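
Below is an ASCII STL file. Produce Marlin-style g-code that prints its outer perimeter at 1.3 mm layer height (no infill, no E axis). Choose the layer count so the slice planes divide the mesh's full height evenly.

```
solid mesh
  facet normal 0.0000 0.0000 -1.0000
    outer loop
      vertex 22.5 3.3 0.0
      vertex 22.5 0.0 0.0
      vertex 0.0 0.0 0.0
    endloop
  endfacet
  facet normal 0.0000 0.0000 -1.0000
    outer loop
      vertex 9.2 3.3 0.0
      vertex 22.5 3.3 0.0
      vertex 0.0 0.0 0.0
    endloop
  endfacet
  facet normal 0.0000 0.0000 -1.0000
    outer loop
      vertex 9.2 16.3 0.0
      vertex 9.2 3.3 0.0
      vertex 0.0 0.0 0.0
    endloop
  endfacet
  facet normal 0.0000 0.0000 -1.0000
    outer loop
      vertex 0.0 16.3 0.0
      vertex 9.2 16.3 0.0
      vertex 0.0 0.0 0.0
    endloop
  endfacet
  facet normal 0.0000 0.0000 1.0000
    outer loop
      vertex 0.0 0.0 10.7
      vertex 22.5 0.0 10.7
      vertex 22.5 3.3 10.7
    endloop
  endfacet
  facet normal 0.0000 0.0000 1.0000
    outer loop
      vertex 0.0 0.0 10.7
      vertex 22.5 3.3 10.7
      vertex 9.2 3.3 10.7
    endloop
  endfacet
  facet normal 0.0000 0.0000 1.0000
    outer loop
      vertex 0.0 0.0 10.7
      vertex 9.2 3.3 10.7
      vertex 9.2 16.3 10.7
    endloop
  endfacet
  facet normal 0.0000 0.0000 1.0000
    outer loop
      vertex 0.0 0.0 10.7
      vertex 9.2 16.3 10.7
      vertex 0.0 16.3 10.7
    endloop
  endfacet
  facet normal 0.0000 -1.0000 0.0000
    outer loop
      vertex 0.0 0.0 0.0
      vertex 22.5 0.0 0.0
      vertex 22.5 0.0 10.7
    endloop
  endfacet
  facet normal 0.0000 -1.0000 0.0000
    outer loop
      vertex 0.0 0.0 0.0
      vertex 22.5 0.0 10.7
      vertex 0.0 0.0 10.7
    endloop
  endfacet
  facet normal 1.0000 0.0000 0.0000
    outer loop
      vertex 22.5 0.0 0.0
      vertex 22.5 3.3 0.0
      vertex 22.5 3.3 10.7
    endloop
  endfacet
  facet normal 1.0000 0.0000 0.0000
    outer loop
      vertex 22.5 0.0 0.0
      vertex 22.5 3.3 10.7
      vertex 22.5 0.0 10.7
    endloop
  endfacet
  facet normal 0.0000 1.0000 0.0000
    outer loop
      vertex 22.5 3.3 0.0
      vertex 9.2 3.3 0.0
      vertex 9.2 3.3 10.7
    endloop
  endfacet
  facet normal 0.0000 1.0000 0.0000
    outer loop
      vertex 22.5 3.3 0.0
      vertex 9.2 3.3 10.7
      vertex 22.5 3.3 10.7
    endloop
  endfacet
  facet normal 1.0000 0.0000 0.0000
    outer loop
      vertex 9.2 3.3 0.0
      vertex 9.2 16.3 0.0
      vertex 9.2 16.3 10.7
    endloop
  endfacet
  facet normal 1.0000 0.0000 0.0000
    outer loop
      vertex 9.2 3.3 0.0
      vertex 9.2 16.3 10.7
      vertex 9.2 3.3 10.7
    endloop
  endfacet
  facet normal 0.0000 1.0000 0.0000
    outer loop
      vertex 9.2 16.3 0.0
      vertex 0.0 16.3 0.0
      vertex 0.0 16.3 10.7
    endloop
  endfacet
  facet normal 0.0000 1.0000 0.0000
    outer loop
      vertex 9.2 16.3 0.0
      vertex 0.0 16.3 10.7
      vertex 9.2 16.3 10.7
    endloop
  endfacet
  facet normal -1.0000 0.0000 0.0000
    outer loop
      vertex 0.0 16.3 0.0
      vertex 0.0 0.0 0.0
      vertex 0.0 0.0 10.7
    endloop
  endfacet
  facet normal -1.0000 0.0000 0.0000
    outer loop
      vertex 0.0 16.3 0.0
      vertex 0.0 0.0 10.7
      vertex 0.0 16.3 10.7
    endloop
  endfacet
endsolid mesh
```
; perimeter-only toolpath
G21 ; units = mm
G90 ; absolute positioning
G28 ; home
; layer 1
G0 Z1.3
G0 X0.0 Y0.0
G1 X22.5 Y0.0
G1 X22.5 Y3.3
G1 X9.2 Y3.3
G1 X9.2 Y16.3
G1 X0.0 Y16.3
G1 X0.0 Y0.0
; layer 2
G0 Z2.7
G0 X0.0 Y0.0
G1 X22.5 Y0.0
G1 X22.5 Y3.3
G1 X9.2 Y3.3
G1 X9.2 Y16.3
G1 X0.0 Y16.3
G1 X0.0 Y0.0
; layer 3
G0 Z4.0
G0 X0.0 Y0.0
G1 X22.5 Y0.0
G1 X22.5 Y3.3
G1 X9.2 Y3.3
G1 X9.2 Y16.3
G1 X0.0 Y16.3
G1 X0.0 Y0.0
; layer 4
G0 Z5.3
G0 X0.0 Y0.0
G1 X22.5 Y0.0
G1 X22.5 Y3.3
G1 X9.2 Y3.3
G1 X9.2 Y16.3
G1 X0.0 Y16.3
G1 X0.0 Y0.0
; layer 5
G0 Z6.7
G0 X0.0 Y0.0
G1 X22.5 Y0.0
G1 X22.5 Y3.3
G1 X9.2 Y3.3
G1 X9.2 Y16.3
G1 X0.0 Y16.3
G1 X0.0 Y0.0
; layer 6
G0 Z8.0
G0 X0.0 Y0.0
G1 X22.5 Y0.0
G1 X22.5 Y3.3
G1 X9.2 Y3.3
G1 X9.2 Y16.3
G1 X0.0 Y16.3
G1 X0.0 Y0.0
; layer 7
G0 Z9.4
G0 X0.0 Y0.0
G1 X22.5 Y0.0
G1 X22.5 Y3.3
G1 X9.2 Y3.3
G1 X9.2 Y16.3
G1 X0.0 Y16.3
G1 X0.0 Y0.0
; layer 8
G0 Z10.7
G0 X0.0 Y0.0
G1 X22.5 Y0.0
G1 X22.5 Y3.3
G1 X9.2 Y3.3
G1 X9.2 Y16.3
G1 X0.0 Y16.3
G1 X0.0 Y0.0
M2 ; end

The solid is an L-shaped prism: outer 22.5 × 16.3 mm, arm thicknesses ≈ 3.3 mm (horizontal) and 9.2 mm (vertical), extruded 10.7 mm in z. Slicing at Δz = 1.3 mm — 8 equal slices spanning the solid's height, so layer i sits at z = i·h/8 — gives 8 non-empty perimeters. Each is a 6-segment closed polygon; G0 lifts to the layer z and rapids to the start vertex, then G1 traces the edges.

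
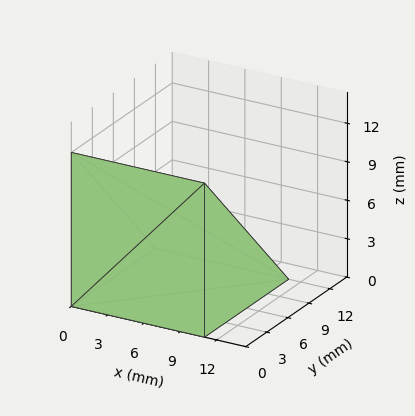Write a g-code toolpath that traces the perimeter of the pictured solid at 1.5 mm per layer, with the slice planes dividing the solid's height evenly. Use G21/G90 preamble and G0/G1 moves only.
Reading the render: the shape is a wedge (ramp): 11 × 12 mm base, rising to 12 mm along the y=0 edge and sloping linearly to z=0 at y=12 (dimensions read to the nearest mm from the axis ticks). For the g-code, the solid's height is divided into equal slices at the stated Δz and each level perimeter traced with G1 moves after a G0 lift.

; perimeter-only toolpath
G21 ; units = mm
G90 ; absolute positioning
G28 ; home
; layer 1
G0 Z1.5
G0 X0.0 Y0.0
G1 X11.0 Y0.0
G1 X11.0 Y10.5
G1 X0.0 Y10.5
G1 X0.0 Y0.0
; layer 2
G0 Z3.0
G0 X0.0 Y0.0
G1 X11.0 Y0.0
G1 X11.0 Y9.0
G1 X0.0 Y9.0
G1 X0.0 Y0.0
; layer 3
G0 Z4.5
G0 X0.0 Y0.0
G1 X11.0 Y0.0
G1 X11.0 Y7.5
G1 X0.0 Y7.5
G1 X0.0 Y0.0
; layer 4
G0 Z6.0
G0 X0.0 Y0.0
G1 X11.0 Y0.0
G1 X11.0 Y6.0
G1 X0.0 Y6.0
G1 X0.0 Y0.0
; layer 5
G0 Z7.5
G0 X0.0 Y0.0
G1 X11.0 Y0.0
G1 X11.0 Y4.5
G1 X0.0 Y4.5
G1 X0.0 Y0.0
; layer 6
G0 Z9.0
G0 X0.0 Y0.0
G1 X11.0 Y0.0
G1 X11.0 Y3.0
G1 X0.0 Y3.0
G1 X0.0 Y0.0
; layer 7
G0 Z10.5
G0 X0.0 Y0.0
G1 X11.0 Y0.0
G1 X11.0 Y1.5
G1 X0.0 Y1.5
G1 X0.0 Y0.0
M2 ; end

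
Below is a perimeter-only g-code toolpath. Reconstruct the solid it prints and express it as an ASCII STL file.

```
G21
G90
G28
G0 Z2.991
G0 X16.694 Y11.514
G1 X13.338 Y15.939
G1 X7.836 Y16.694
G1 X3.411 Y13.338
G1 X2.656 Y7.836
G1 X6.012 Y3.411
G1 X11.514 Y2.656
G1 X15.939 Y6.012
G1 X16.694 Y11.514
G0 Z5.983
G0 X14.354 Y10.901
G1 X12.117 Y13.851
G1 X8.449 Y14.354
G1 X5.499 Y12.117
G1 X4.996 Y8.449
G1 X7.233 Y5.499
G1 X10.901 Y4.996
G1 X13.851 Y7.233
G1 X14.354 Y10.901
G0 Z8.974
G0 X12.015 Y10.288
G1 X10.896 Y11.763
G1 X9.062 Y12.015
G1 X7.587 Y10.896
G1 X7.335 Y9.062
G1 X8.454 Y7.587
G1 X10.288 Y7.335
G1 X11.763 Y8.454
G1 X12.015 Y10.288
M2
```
solid part
  facet normal 0.0000 0.0000 -1.0000
    outer loop
      vertex 7.223 19.034 0.000
      vertex 14.559 18.027 0.000
      vertex 19.034 12.127 0.000
    endloop
  endfacet
  facet normal 0.0000 0.0000 -1.0000
    outer loop
      vertex 1.323 14.559 0.000
      vertex 7.223 19.034 0.000
      vertex 19.034 12.127 0.000
    endloop
  endfacet
  facet normal 0.0000 0.0000 -1.0000
    outer loop
      vertex 0.316 7.223 0.000
      vertex 1.323 14.559 0.000
      vertex 19.034 12.127 0.000
    endloop
  endfacet
  facet normal 0.0000 0.0000 -1.0000
    outer loop
      vertex 4.791 1.323 0.000
      vertex 0.316 7.223 0.000
      vertex 19.034 12.127 0.000
    endloop
  endfacet
  facet normal 0.0000 0.0000 -1.0000
    outer loop
      vertex 12.127 0.316 0.000
      vertex 4.791 1.323 0.000
      vertex 19.034 12.127 0.000
    endloop
  endfacet
  facet normal 0.0000 0.0000 -1.0000
    outer loop
      vertex 18.027 4.791 0.000
      vertex 12.127 0.316 0.000
      vertex 19.034 12.127 0.000
    endloop
  endfacet
  facet normal 0.6383 0.4841 0.5985
    outer loop
      vertex 19.034 12.127 0.000
      vertex 14.559 18.027 0.000
      vertex 9.675 9.675 11.966
    endloop
  endfacet
  facet normal 0.1090 0.7937 0.5985
    outer loop
      vertex 14.559 18.027 0.000
      vertex 7.223 19.034 0.000
      vertex 9.675 9.675 11.966
    endloop
  endfacet
  facet normal -0.4841 0.6383 0.5985
    outer loop
      vertex 7.223 19.034 0.000
      vertex 1.323 14.559 0.000
      vertex 9.675 9.675 11.966
    endloop
  endfacet
  facet normal -0.7937 0.1090 0.5985
    outer loop
      vertex 1.323 14.559 0.000
      vertex 0.316 7.223 0.000
      vertex 9.675 9.675 11.966
    endloop
  endfacet
  facet normal -0.6383 -0.4841 0.5985
    outer loop
      vertex 0.316 7.223 0.000
      vertex 4.791 1.323 0.000
      vertex 9.675 9.675 11.966
    endloop
  endfacet
  facet normal -0.1090 -0.7937 0.5985
    outer loop
      vertex 4.791 1.323 0.000
      vertex 12.127 0.316 0.000
      vertex 9.675 9.675 11.966
    endloop
  endfacet
  facet normal 0.4841 -0.6383 0.5985
    outer loop
      vertex 12.127 0.316 0.000
      vertex 18.027 4.791 0.000
      vertex 9.675 9.675 11.966
    endloop
  endfacet
  facet normal 0.7937 -0.1090 0.5985
    outer loop
      vertex 18.027 4.791 0.000
      vertex 19.034 12.127 0.000
      vertex 9.675 9.675 11.966
    endloop
  endfacet
endsolid part

The G0 Z moves step by Δz≈2.991 mm. The G1 loops shrink linearly with z, so the solid tapers from its base footprint up to z≈12. Closing with a flat bottom cap and the tapered top and triangulating gives 14 facets — a regular 8-sided pyramid, base circumscribed radius ≈ 9.68 mm, apex at z ≈ 12 mm.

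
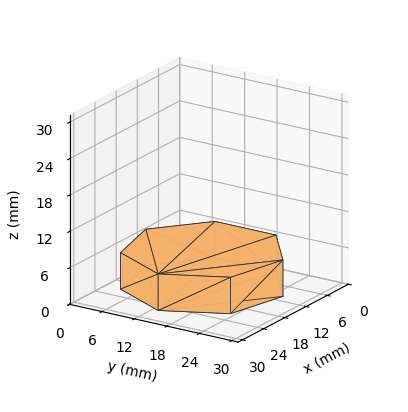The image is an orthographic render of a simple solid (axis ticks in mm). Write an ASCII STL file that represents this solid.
Reading the render: the shape is a regular 7-sided prism (a cylinder approximated with 7 flat sides), circumscribed radius ≈ 13 mm, height ≈ 6 mm (dimensions read to the nearest mm from the axis ticks). For the STL, each face is triangulated and given an outward normal.

solid part
  facet normal 0.0000 0.0000 -1.0000
    outer loop
      vertex 10.107 25.674 0.000
      vertex 21.105 23.164 0.000
      vertex 26.000 13.000 0.000
    endloop
  endfacet
  facet normal 0.0000 0.0000 -1.0000
    outer loop
      vertex 1.287 18.640 0.000
      vertex 10.107 25.674 0.000
      vertex 26.000 13.000 0.000
    endloop
  endfacet
  facet normal 0.0000 0.0000 -1.0000
    outer loop
      vertex 1.287 7.360 0.000
      vertex 1.287 18.640 0.000
      vertex 26.000 13.000 0.000
    endloop
  endfacet
  facet normal 0.0000 0.0000 -1.0000
    outer loop
      vertex 10.107 0.326 0.000
      vertex 1.287 7.360 0.000
      vertex 26.000 13.000 0.000
    endloop
  endfacet
  facet normal 0.0000 0.0000 -1.0000
    outer loop
      vertex 21.105 2.836 0.000
      vertex 10.107 0.326 0.000
      vertex 26.000 13.000 0.000
    endloop
  endfacet
  facet normal 0.0000 0.0000 1.0000
    outer loop
      vertex 26.000 13.000 6.000
      vertex 21.105 23.164 6.000
      vertex 10.107 25.674 6.000
    endloop
  endfacet
  facet normal 0.0000 0.0000 1.0000
    outer loop
      vertex 26.000 13.000 6.000
      vertex 10.107 25.674 6.000
      vertex 1.287 18.640 6.000
    endloop
  endfacet
  facet normal 0.0000 0.0000 1.0000
    outer loop
      vertex 26.000 13.000 6.000
      vertex 1.287 18.640 6.000
      vertex 1.287 7.360 6.000
    endloop
  endfacet
  facet normal 0.0000 0.0000 1.0000
    outer loop
      vertex 26.000 13.000 6.000
      vertex 1.287 7.360 6.000
      vertex 10.107 0.326 6.000
    endloop
  endfacet
  facet normal 0.0000 0.0000 1.0000
    outer loop
      vertex 26.000 13.000 6.000
      vertex 10.107 0.326 6.000
      vertex 21.105 2.836 6.000
    endloop
  endfacet
  facet normal 0.9010 0.4339 0.0000
    outer loop
      vertex 26.000 13.000 0.000
      vertex 21.105 23.164 0.000
      vertex 21.105 23.164 6.000
    endloop
  endfacet
  facet normal 0.9010 0.4339 0.0000
    outer loop
      vertex 26.000 13.000 0.000
      vertex 21.105 23.164 6.000
      vertex 26.000 13.000 6.000
    endloop
  endfacet
  facet normal 0.2225 0.9749 0.0000
    outer loop
      vertex 21.105 23.164 0.000
      vertex 10.107 25.674 0.000
      vertex 10.107 25.674 6.000
    endloop
  endfacet
  facet normal 0.2225 0.9749 0.0000
    outer loop
      vertex 21.105 23.164 0.000
      vertex 10.107 25.674 6.000
      vertex 21.105 23.164 6.000
    endloop
  endfacet
  facet normal -0.6235 0.7818 0.0000
    outer loop
      vertex 10.107 25.674 0.000
      vertex 1.287 18.640 0.000
      vertex 1.287 18.640 6.000
    endloop
  endfacet
  facet normal -0.6235 0.7818 0.0000
    outer loop
      vertex 10.107 25.674 0.000
      vertex 1.287 18.640 6.000
      vertex 10.107 25.674 6.000
    endloop
  endfacet
  facet normal -1.0000 0.0000 0.0000
    outer loop
      vertex 1.287 18.640 0.000
      vertex 1.287 7.360 0.000
      vertex 1.287 7.360 6.000
    endloop
  endfacet
  facet normal -1.0000 0.0000 0.0000
    outer loop
      vertex 1.287 18.640 0.000
      vertex 1.287 7.360 6.000
      vertex 1.287 18.640 6.000
    endloop
  endfacet
  facet normal -0.6235 -0.7818 0.0000
    outer loop
      vertex 1.287 7.360 0.000
      vertex 10.107 0.326 0.000
      vertex 10.107 0.326 6.000
    endloop
  endfacet
  facet normal -0.6235 -0.7818 0.0000
    outer loop
      vertex 1.287 7.360 0.000
      vertex 10.107 0.326 6.000
      vertex 1.287 7.360 6.000
    endloop
  endfacet
  facet normal 0.2225 -0.9749 0.0000
    outer loop
      vertex 10.107 0.326 0.000
      vertex 21.105 2.836 0.000
      vertex 21.105 2.836 6.000
    endloop
  endfacet
  facet normal 0.2225 -0.9749 0.0000
    outer loop
      vertex 10.107 0.326 0.000
      vertex 21.105 2.836 6.000
      vertex 10.107 0.326 6.000
    endloop
  endfacet
  facet normal 0.9010 -0.4339 0.0000
    outer loop
      vertex 21.105 2.836 0.000
      vertex 26.000 13.000 0.000
      vertex 26.000 13.000 6.000
    endloop
  endfacet
  facet normal 0.9010 -0.4339 0.0000
    outer loop
      vertex 21.105 2.836 0.000
      vertex 26.000 13.000 6.000
      vertex 21.105 2.836 6.000
    endloop
  endfacet
endsolid part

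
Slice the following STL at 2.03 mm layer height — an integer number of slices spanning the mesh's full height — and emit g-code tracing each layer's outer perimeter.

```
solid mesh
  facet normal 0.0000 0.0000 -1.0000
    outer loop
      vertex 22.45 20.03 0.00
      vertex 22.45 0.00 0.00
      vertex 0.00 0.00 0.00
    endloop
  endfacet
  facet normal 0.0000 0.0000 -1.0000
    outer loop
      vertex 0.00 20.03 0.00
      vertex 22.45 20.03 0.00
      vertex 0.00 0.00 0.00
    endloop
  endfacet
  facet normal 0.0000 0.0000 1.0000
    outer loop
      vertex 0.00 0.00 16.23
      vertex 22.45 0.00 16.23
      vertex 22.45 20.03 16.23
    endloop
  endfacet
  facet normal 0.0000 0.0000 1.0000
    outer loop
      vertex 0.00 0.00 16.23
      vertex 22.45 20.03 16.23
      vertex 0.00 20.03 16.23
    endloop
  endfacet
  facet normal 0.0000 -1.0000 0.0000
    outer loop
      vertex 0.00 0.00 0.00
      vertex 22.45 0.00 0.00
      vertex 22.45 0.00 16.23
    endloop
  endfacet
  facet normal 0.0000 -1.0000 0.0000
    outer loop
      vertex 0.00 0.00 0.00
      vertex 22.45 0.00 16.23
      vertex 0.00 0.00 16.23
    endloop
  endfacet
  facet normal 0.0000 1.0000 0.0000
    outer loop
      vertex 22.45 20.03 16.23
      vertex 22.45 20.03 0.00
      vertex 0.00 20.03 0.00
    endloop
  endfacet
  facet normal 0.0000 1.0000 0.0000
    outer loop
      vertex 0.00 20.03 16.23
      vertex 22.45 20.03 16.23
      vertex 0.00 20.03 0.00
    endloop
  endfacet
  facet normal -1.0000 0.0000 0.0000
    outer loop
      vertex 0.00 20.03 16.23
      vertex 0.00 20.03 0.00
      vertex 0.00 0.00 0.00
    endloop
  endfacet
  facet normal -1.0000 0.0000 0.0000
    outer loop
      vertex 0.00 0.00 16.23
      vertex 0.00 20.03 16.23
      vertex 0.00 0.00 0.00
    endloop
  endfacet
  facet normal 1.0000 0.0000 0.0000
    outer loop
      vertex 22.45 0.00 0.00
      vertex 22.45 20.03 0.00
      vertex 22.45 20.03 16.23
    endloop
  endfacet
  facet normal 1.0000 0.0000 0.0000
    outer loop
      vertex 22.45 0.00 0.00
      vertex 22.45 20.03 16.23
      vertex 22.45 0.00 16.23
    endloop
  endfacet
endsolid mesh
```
; perimeter-only toolpath
G21 ; units = mm
G90 ; absolute positioning
G28 ; home
; layer 1
G0 Z2.03
G0 X0.00 Y0.00
G1 X22.45 Y0.00
G1 X22.45 Y20.03
G1 X0.00 Y20.03
G1 X0.00 Y0.00
; layer 2
G0 Z4.06
G0 X0.00 Y0.00
G1 X22.45 Y0.00
G1 X22.45 Y20.03
G1 X0.00 Y20.03
G1 X0.00 Y0.00
; layer 3
G0 Z6.09
G0 X0.00 Y0.00
G1 X22.45 Y0.00
G1 X22.45 Y20.03
G1 X0.00 Y20.03
G1 X0.00 Y0.00
; layer 4
G0 Z8.12
G0 X0.00 Y0.00
G1 X22.45 Y0.00
G1 X22.45 Y20.03
G1 X0.00 Y20.03
G1 X0.00 Y0.00
; layer 5
G0 Z10.14
G0 X0.00 Y0.00
G1 X22.45 Y0.00
G1 X22.45 Y20.03
G1 X0.00 Y20.03
G1 X0.00 Y0.00
; layer 6
G0 Z12.17
G0 X0.00 Y0.00
G1 X22.45 Y0.00
G1 X22.45 Y20.03
G1 X0.00 Y20.03
G1 X0.00 Y0.00
; layer 7
G0 Z14.20
G0 X0.00 Y0.00
G1 X22.45 Y0.00
G1 X22.45 Y20.03
G1 X0.00 Y20.03
G1 X0.00 Y0.00
; layer 8
G0 Z16.23
G0 X0.00 Y0.00
G1 X22.45 Y0.00
G1 X22.45 Y20.03
G1 X0.00 Y20.03
G1 X0.00 Y0.00
M2 ; end

The solid is a rectangular box, roughly 22.4 × 20 mm footprint and 16.2 mm tall. Slicing at Δz = 2.03 mm — 8 equal slices spanning the solid's height, so layer i sits at z = i·h/8 — gives 8 non-empty perimeters. Each is a 4-segment closed polygon; G0 lifts to the layer z and rapids to the start vertex, then G1 traces the edges.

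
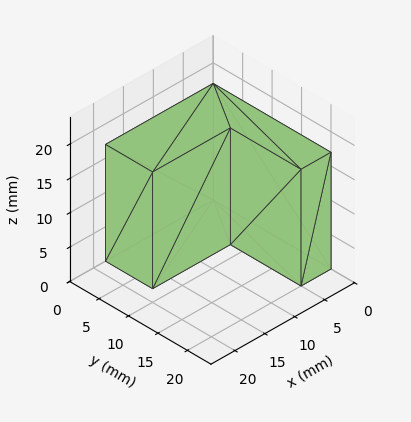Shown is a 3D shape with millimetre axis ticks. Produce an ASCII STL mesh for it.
Reading the render: the shape is an L-shaped prism: outer 18 × 20 mm, arm thicknesses ≈ 8 mm (horizontal) and 5 mm (vertical), extruded 17 mm in z (dimensions read to the nearest mm from the axis ticks). For the STL, each face is triangulated and given an outward normal.

solid part
  facet normal 0.0000 0.0000 -1.0000
    outer loop
      vertex 18.00 8.00 0.00
      vertex 18.00 0.00 0.00
      vertex 0.00 0.00 0.00
    endloop
  endfacet
  facet normal 0.0000 0.0000 -1.0000
    outer loop
      vertex 5.00 8.00 0.00
      vertex 18.00 8.00 0.00
      vertex 0.00 0.00 0.00
    endloop
  endfacet
  facet normal 0.0000 0.0000 -1.0000
    outer loop
      vertex 5.00 20.00 0.00
      vertex 5.00 8.00 0.00
      vertex 0.00 0.00 0.00
    endloop
  endfacet
  facet normal 0.0000 0.0000 -1.0000
    outer loop
      vertex 0.00 20.00 0.00
      vertex 5.00 20.00 0.00
      vertex 0.00 0.00 0.00
    endloop
  endfacet
  facet normal 0.0000 0.0000 1.0000
    outer loop
      vertex 0.00 0.00 17.00
      vertex 18.00 0.00 17.00
      vertex 18.00 8.00 17.00
    endloop
  endfacet
  facet normal 0.0000 0.0000 1.0000
    outer loop
      vertex 0.00 0.00 17.00
      vertex 18.00 8.00 17.00
      vertex 5.00 8.00 17.00
    endloop
  endfacet
  facet normal 0.0000 0.0000 1.0000
    outer loop
      vertex 0.00 0.00 17.00
      vertex 5.00 8.00 17.00
      vertex 5.00 20.00 17.00
    endloop
  endfacet
  facet normal 0.0000 0.0000 1.0000
    outer loop
      vertex 0.00 0.00 17.00
      vertex 5.00 20.00 17.00
      vertex 0.00 20.00 17.00
    endloop
  endfacet
  facet normal 0.0000 -1.0000 0.0000
    outer loop
      vertex 0.00 0.00 0.00
      vertex 18.00 0.00 0.00
      vertex 18.00 0.00 17.00
    endloop
  endfacet
  facet normal 0.0000 -1.0000 0.0000
    outer loop
      vertex 0.00 0.00 0.00
      vertex 18.00 0.00 17.00
      vertex 0.00 0.00 17.00
    endloop
  endfacet
  facet normal 1.0000 0.0000 0.0000
    outer loop
      vertex 18.00 0.00 0.00
      vertex 18.00 8.00 0.00
      vertex 18.00 8.00 17.00
    endloop
  endfacet
  facet normal 1.0000 0.0000 0.0000
    outer loop
      vertex 18.00 0.00 0.00
      vertex 18.00 8.00 17.00
      vertex 18.00 0.00 17.00
    endloop
  endfacet
  facet normal 0.0000 1.0000 0.0000
    outer loop
      vertex 18.00 8.00 0.00
      vertex 5.00 8.00 0.00
      vertex 5.00 8.00 17.00
    endloop
  endfacet
  facet normal 0.0000 1.0000 0.0000
    outer loop
      vertex 18.00 8.00 0.00
      vertex 5.00 8.00 17.00
      vertex 18.00 8.00 17.00
    endloop
  endfacet
  facet normal 1.0000 0.0000 0.0000
    outer loop
      vertex 5.00 8.00 0.00
      vertex 5.00 20.00 0.00
      vertex 5.00 20.00 17.00
    endloop
  endfacet
  facet normal 1.0000 0.0000 0.0000
    outer loop
      vertex 5.00 8.00 0.00
      vertex 5.00 20.00 17.00
      vertex 5.00 8.00 17.00
    endloop
  endfacet
  facet normal 0.0000 1.0000 0.0000
    outer loop
      vertex 5.00 20.00 0.00
      vertex 0.00 20.00 0.00
      vertex 0.00 20.00 17.00
    endloop
  endfacet
  facet normal 0.0000 1.0000 0.0000
    outer loop
      vertex 5.00 20.00 0.00
      vertex 0.00 20.00 17.00
      vertex 5.00 20.00 17.00
    endloop
  endfacet
  facet normal -1.0000 0.0000 0.0000
    outer loop
      vertex 0.00 20.00 0.00
      vertex 0.00 0.00 0.00
      vertex 0.00 0.00 17.00
    endloop
  endfacet
  facet normal -1.0000 0.0000 0.0000
    outer loop
      vertex 0.00 20.00 0.00
      vertex 0.00 0.00 17.00
      vertex 0.00 20.00 17.00
    endloop
  endfacet
endsolid part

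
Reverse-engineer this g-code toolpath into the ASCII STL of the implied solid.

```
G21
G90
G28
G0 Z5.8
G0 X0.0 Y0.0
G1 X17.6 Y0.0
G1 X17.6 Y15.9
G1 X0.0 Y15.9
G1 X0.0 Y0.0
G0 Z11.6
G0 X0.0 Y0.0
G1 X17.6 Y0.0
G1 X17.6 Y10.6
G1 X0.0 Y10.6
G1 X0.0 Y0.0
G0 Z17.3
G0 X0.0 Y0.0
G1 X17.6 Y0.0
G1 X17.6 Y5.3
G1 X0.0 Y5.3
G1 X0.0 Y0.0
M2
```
solid part
  facet normal 0.0000 0.0000 -1.0000
    outer loop
      vertex 17.6 21.2 0.0
      vertex 17.6 0.0 0.0
      vertex 0.0 0.0 0.0
    endloop
  endfacet
  facet normal 0.0000 0.0000 -1.0000
    outer loop
      vertex 0.0 21.2 0.0
      vertex 17.6 21.2 0.0
      vertex 0.0 0.0 0.0
    endloop
  endfacet
  facet normal 0.0000 -1.0000 0.0000
    outer loop
      vertex 0.0 0.0 0.0
      vertex 17.6 0.0 0.0
      vertex 17.6 0.0 23.1
    endloop
  endfacet
  facet normal 0.0000 -1.0000 0.0000
    outer loop
      vertex 0.0 0.0 0.0
      vertex 17.6 0.0 23.1
      vertex 0.0 0.0 23.1
    endloop
  endfacet
  facet normal 0.0000 0.7368 0.6762
    outer loop
      vertex 0.0 0.0 23.1
      vertex 17.6 0.0 23.1
      vertex 17.6 21.2 0.0
    endloop
  endfacet
  facet normal 0.0000 0.7368 0.6762
    outer loop
      vertex 0.0 0.0 23.1
      vertex 17.6 21.2 0.0
      vertex 0.0 21.2 0.0
    endloop
  endfacet
  facet normal -1.0000 0.0000 0.0000
    outer loop
      vertex 0.0 0.0 23.1
      vertex 0.0 21.2 0.0
      vertex 0.0 0.0 0.0
    endloop
  endfacet
  facet normal 1.0000 0.0000 0.0000
    outer loop
      vertex 17.6 0.0 0.0
      vertex 17.6 21.2 0.0
      vertex 17.6 0.0 23.1
    endloop
  endfacet
endsolid part

The G0 Z moves step by Δz≈5.8 mm. The G1 loops shrink linearly with z, so the solid tapers from its base footprint up to z≈23.1. Closing with a flat bottom cap and the tapered top and triangulating gives 8 facets — a wedge (ramp): 17.6 × 21.2 mm base, rising to 23.1 mm along the y=0 edge and sloping linearly to z=0 at y=21.2.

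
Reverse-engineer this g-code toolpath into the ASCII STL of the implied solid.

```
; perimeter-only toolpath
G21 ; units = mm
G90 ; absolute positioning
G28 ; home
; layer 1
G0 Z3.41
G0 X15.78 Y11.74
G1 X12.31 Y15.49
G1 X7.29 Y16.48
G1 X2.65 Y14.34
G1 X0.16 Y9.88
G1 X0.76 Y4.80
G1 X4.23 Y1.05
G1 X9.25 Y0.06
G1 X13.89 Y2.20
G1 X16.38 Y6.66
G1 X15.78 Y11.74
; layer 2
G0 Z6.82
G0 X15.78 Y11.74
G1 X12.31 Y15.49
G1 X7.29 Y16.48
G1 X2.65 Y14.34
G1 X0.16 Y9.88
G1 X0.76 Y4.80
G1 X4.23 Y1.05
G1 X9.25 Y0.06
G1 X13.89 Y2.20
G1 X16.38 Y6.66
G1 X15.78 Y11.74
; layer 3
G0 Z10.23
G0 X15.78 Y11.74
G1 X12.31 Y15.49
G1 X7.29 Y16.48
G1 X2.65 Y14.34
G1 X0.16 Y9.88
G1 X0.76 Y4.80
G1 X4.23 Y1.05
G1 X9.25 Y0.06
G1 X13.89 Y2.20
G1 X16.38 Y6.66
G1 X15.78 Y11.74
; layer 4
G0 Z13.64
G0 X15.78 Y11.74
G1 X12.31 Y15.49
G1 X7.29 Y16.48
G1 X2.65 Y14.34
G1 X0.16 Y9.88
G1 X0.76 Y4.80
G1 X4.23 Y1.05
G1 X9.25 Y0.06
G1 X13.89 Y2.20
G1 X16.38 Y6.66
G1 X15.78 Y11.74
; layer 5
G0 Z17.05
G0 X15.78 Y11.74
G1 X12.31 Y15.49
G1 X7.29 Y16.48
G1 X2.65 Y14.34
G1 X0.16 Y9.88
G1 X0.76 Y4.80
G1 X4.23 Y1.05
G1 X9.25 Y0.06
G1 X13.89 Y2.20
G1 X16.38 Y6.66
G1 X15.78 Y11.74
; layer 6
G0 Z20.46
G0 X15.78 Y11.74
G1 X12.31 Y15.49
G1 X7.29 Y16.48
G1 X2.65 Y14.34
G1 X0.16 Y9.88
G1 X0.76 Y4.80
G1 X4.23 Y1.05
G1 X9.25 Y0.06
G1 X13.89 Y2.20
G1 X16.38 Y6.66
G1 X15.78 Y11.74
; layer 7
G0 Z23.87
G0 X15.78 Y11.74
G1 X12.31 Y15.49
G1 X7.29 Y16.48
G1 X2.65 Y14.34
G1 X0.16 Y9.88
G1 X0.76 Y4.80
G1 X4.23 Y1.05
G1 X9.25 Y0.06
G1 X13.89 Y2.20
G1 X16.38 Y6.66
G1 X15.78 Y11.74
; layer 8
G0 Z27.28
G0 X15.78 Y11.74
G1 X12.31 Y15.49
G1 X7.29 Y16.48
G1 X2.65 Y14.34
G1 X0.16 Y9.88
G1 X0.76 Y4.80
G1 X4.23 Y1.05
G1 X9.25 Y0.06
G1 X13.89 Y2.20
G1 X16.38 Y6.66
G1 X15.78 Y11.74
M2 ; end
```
solid part
  facet normal 0.0000 0.0000 -1.0000
    outer loop
      vertex 7.29 16.48 0.00
      vertex 12.31 15.49 0.00
      vertex 15.78 11.74 0.00
    endloop
  endfacet
  facet normal 0.0000 0.0000 -1.0000
    outer loop
      vertex 2.65 14.34 0.00
      vertex 7.29 16.48 0.00
      vertex 15.78 11.74 0.00
    endloop
  endfacet
  facet normal 0.0000 0.0000 -1.0000
    outer loop
      vertex 0.16 9.88 0.00
      vertex 2.65 14.34 0.00
      vertex 15.78 11.74 0.00
    endloop
  endfacet
  facet normal 0.0000 0.0000 -1.0000
    outer loop
      vertex 0.76 4.80 0.00
      vertex 0.16 9.88 0.00
      vertex 15.78 11.74 0.00
    endloop
  endfacet
  facet normal 0.0000 0.0000 -1.0000
    outer loop
      vertex 4.23 1.05 0.00
      vertex 0.76 4.80 0.00
      vertex 15.78 11.74 0.00
    endloop
  endfacet
  facet normal 0.0000 0.0000 -1.0000
    outer loop
      vertex 9.25 0.06 0.00
      vertex 4.23 1.05 0.00
      vertex 15.78 11.74 0.00
    endloop
  endfacet
  facet normal 0.0000 0.0000 -1.0000
    outer loop
      vertex 13.89 2.20 0.00
      vertex 9.25 0.06 0.00
      vertex 15.78 11.74 0.00
    endloop
  endfacet
  facet normal 0.0000 0.0000 -1.0000
    outer loop
      vertex 16.38 6.66 0.00
      vertex 13.89 2.20 0.00
      vertex 15.78 11.74 0.00
    endloop
  endfacet
  facet normal 0.0000 0.0000 1.0000
    outer loop
      vertex 15.78 11.74 27.28
      vertex 12.31 15.49 27.28
      vertex 7.29 16.48 27.28
    endloop
  endfacet
  facet normal 0.0000 0.0000 1.0000
    outer loop
      vertex 15.78 11.74 27.28
      vertex 7.29 16.48 27.28
      vertex 2.65 14.34 27.28
    endloop
  endfacet
  facet normal 0.0000 0.0000 1.0000
    outer loop
      vertex 15.78 11.74 27.28
      vertex 2.65 14.34 27.28
      vertex 0.16 9.88 27.28
    endloop
  endfacet
  facet normal 0.0000 0.0000 1.0000
    outer loop
      vertex 15.78 11.74 27.28
      vertex 0.16 9.88 27.28
      vertex 0.76 4.80 27.28
    endloop
  endfacet
  facet normal 0.0000 0.0000 1.0000
    outer loop
      vertex 15.78 11.74 27.28
      vertex 0.76 4.80 27.28
      vertex 4.23 1.05 27.28
    endloop
  endfacet
  facet normal 0.0000 0.0000 1.0000
    outer loop
      vertex 15.78 11.74 27.28
      vertex 4.23 1.05 27.28
      vertex 9.25 0.06 27.28
    endloop
  endfacet
  facet normal 0.0000 0.0000 1.0000
    outer loop
      vertex 15.78 11.74 27.28
      vertex 9.25 0.06 27.28
      vertex 13.89 2.20 27.28
    endloop
  endfacet
  facet normal 0.0000 0.0000 1.0000
    outer loop
      vertex 15.78 11.74 27.28
      vertex 13.89 2.20 27.28
      vertex 16.38 6.66 27.28
    endloop
  endfacet
  facet normal 0.7340 0.6792 0.0000
    outer loop
      vertex 15.78 11.74 0.00
      vertex 12.31 15.49 0.00
      vertex 12.31 15.49 27.28
    endloop
  endfacet
  facet normal 0.7340 0.6792 0.0000
    outer loop
      vertex 15.78 11.74 0.00
      vertex 12.31 15.49 27.28
      vertex 15.78 11.74 27.28
    endloop
  endfacet
  facet normal 0.1935 0.9811 0.0000
    outer loop
      vertex 12.31 15.49 0.00
      vertex 7.29 16.48 0.00
      vertex 7.29 16.48 27.28
    endloop
  endfacet
  facet normal 0.1935 0.9811 0.0000
    outer loop
      vertex 12.31 15.49 0.00
      vertex 7.29 16.48 27.28
      vertex 12.31 15.49 27.28
    endloop
  endfacet
  facet normal -0.4188 0.9081 0.0000
    outer loop
      vertex 7.29 16.48 0.00
      vertex 2.65 14.34 0.00
      vertex 2.65 14.34 27.28
    endloop
  endfacet
  facet normal -0.4188 0.9081 0.0000
    outer loop
      vertex 7.29 16.48 0.00
      vertex 2.65 14.34 27.28
      vertex 7.29 16.48 27.28
    endloop
  endfacet
  facet normal -0.8731 0.4875 0.0000
    outer loop
      vertex 2.65 14.34 0.00
      vertex 0.16 9.88 0.00
      vertex 0.16 9.88 27.28
    endloop
  endfacet
  facet normal -0.8731 0.4875 0.0000
    outer loop
      vertex 2.65 14.34 0.00
      vertex 0.16 9.88 27.28
      vertex 2.65 14.34 27.28
    endloop
  endfacet
  facet normal -0.9931 -0.1173 0.0000
    outer loop
      vertex 0.16 9.88 0.00
      vertex 0.76 4.80 0.00
      vertex 0.76 4.80 27.28
    endloop
  endfacet
  facet normal -0.9931 -0.1173 0.0000
    outer loop
      vertex 0.16 9.88 0.00
      vertex 0.76 4.80 27.28
      vertex 0.16 9.88 27.28
    endloop
  endfacet
  facet normal -0.7340 -0.6792 0.0000
    outer loop
      vertex 0.76 4.80 0.00
      vertex 4.23 1.05 0.00
      vertex 4.23 1.05 27.28
    endloop
  endfacet
  facet normal -0.7340 -0.6792 0.0000
    outer loop
      vertex 0.76 4.80 0.00
      vertex 4.23 1.05 27.28
      vertex 0.76 4.80 27.28
    endloop
  endfacet
  facet normal -0.1935 -0.9811 0.0000
    outer loop
      vertex 4.23 1.05 0.00
      vertex 9.25 0.06 0.00
      vertex 9.25 0.06 27.28
    endloop
  endfacet
  facet normal -0.1935 -0.9811 0.0000
    outer loop
      vertex 4.23 1.05 0.00
      vertex 9.25 0.06 27.28
      vertex 4.23 1.05 27.28
    endloop
  endfacet
  facet normal 0.4188 -0.9081 0.0000
    outer loop
      vertex 9.25 0.06 0.00
      vertex 13.89 2.20 0.00
      vertex 13.89 2.20 27.28
    endloop
  endfacet
  facet normal 0.4188 -0.9081 0.0000
    outer loop
      vertex 9.25 0.06 0.00
      vertex 13.89 2.20 27.28
      vertex 9.25 0.06 27.28
    endloop
  endfacet
  facet normal 0.8731 -0.4875 0.0000
    outer loop
      vertex 13.89 2.20 0.00
      vertex 16.38 6.66 0.00
      vertex 16.38 6.66 27.28
    endloop
  endfacet
  facet normal 0.8731 -0.4875 0.0000
    outer loop
      vertex 13.89 2.20 0.00
      vertex 16.38 6.66 27.28
      vertex 13.89 2.20 27.28
    endloop
  endfacet
  facet normal 0.9931 0.1173 0.0000
    outer loop
      vertex 16.38 6.66 0.00
      vertex 15.78 11.74 0.00
      vertex 15.78 11.74 27.28
    endloop
  endfacet
  facet normal 0.9931 0.1173 0.0000
    outer loop
      vertex 16.38 6.66 0.00
      vertex 15.78 11.74 27.28
      vertex 16.38 6.66 27.28
    endloop
  endfacet
endsolid part

The G0 Z moves step by Δz≈3.41 mm. Every layer's G1 loop is the same polygon, so the solid is a straight extrusion of it from z=0 to z≈27.3. Closing with flat bottom and top caps and triangulating gives 36 facets — a regular 10-sided prism (a cylinder approximated with 10 flat sides), circumscribed radius ≈ 8.27 mm, height ≈ 27.3 mm.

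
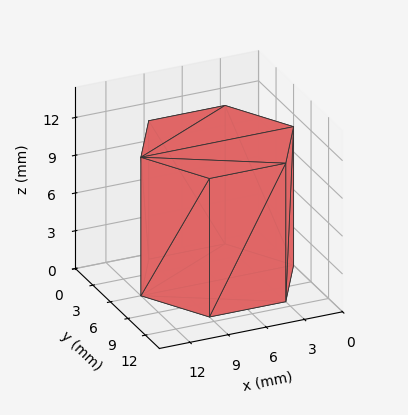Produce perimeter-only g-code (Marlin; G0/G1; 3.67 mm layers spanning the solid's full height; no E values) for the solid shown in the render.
Reading the render: the shape is a regular 6-sided prism (a cylinder approximated with 6 flat sides), circumscribed radius ≈ 6 mm, height ≈ 11 mm (dimensions read to the nearest mm from the axis ticks). For the g-code, the solid's height is divided into equal slices at the stated Δz and each level perimeter traced with G1 moves after a G0 lift.

; perimeter-only toolpath
G21 ; units = mm
G90 ; absolute positioning
G28 ; home
; layer 1
G0 Z3.67
G0 X12.00 Y6.00
G1 X9.00 Y11.20
G1 X3.00 Y11.20
G1 X0.00 Y6.00
G1 X3.00 Y0.80
G1 X9.00 Y0.80
G1 X12.00 Y6.00
; layer 2
G0 Z7.33
G0 X12.00 Y6.00
G1 X9.00 Y11.20
G1 X3.00 Y11.20
G1 X0.00 Y6.00
G1 X3.00 Y0.80
G1 X9.00 Y0.80
G1 X12.00 Y6.00
; layer 3
G0 Z11.00
G0 X12.00 Y6.00
G1 X9.00 Y11.20
G1 X3.00 Y11.20
G1 X0.00 Y6.00
G1 X3.00 Y0.80
G1 X9.00 Y0.80
G1 X12.00 Y6.00
M2 ; end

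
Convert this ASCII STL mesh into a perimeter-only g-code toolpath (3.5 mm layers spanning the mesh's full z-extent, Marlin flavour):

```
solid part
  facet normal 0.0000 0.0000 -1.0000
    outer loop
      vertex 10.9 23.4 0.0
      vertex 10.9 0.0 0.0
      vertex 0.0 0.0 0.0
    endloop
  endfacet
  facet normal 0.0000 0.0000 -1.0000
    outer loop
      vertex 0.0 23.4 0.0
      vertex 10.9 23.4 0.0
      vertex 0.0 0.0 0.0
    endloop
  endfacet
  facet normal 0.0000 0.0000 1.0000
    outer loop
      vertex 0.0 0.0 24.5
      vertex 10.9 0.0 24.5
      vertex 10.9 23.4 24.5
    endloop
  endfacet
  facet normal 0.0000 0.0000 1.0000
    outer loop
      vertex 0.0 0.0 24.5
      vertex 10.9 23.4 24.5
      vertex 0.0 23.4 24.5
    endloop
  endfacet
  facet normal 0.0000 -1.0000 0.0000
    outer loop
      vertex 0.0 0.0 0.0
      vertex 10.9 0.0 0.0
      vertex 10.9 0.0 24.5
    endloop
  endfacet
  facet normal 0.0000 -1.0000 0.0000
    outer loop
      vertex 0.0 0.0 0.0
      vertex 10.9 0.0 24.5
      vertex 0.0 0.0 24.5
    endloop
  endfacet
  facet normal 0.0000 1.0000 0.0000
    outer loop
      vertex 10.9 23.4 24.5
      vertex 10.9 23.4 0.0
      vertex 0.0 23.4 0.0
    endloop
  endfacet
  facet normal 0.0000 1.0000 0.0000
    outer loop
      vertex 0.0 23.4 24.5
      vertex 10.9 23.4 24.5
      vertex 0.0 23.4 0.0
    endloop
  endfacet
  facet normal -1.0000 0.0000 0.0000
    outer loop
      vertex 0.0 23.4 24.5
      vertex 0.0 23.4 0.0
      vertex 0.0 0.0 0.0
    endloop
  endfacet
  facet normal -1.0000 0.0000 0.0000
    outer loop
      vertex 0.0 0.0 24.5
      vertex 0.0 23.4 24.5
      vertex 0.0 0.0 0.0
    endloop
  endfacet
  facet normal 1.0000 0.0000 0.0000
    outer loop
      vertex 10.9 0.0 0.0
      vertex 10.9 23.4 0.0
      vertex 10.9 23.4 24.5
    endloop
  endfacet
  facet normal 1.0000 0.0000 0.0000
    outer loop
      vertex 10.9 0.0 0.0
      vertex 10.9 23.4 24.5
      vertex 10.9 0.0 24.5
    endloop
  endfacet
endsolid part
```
; perimeter-only toolpath
G21 ; units = mm
G90 ; absolute positioning
G28 ; home
; layer 1
G0 Z3.5
G0 X0.0 Y0.0
G1 X10.9 Y0.0
G1 X10.9 Y23.4
G1 X0.0 Y23.4
G1 X0.0 Y0.0
; layer 2
G0 Z7.0
G0 X0.0 Y0.0
G1 X10.9 Y0.0
G1 X10.9 Y23.4
G1 X0.0 Y23.4
G1 X0.0 Y0.0
; layer 3
G0 Z10.5
G0 X0.0 Y0.0
G1 X10.9 Y0.0
G1 X10.9 Y23.4
G1 X0.0 Y23.4
G1 X0.0 Y0.0
; layer 4
G0 Z14.0
G0 X0.0 Y0.0
G1 X10.9 Y0.0
G1 X10.9 Y23.4
G1 X0.0 Y23.4
G1 X0.0 Y0.0
; layer 5
G0 Z17.5
G0 X0.0 Y0.0
G1 X10.9 Y0.0
G1 X10.9 Y23.4
G1 X0.0 Y23.4
G1 X0.0 Y0.0
; layer 6
G0 Z21.0
G0 X0.0 Y0.0
G1 X10.9 Y0.0
G1 X10.9 Y23.4
G1 X0.0 Y23.4
G1 X0.0 Y0.0
; layer 7
G0 Z24.5
G0 X0.0 Y0.0
G1 X10.9 Y0.0
G1 X10.9 Y23.4
G1 X0.0 Y23.4
G1 X0.0 Y0.0
M2 ; end

The solid is a rectangular box, roughly 10.9 × 23.4 mm footprint and 24.5 mm tall. Slicing at Δz = 3.5 mm — 7 equal slices spanning the solid's height, so layer i sits at z = i·h/7 — gives 7 non-empty perimeters. Each is a 4-segment closed polygon; G0 lifts to the layer z and rapids to the start vertex, then G1 traces the edges.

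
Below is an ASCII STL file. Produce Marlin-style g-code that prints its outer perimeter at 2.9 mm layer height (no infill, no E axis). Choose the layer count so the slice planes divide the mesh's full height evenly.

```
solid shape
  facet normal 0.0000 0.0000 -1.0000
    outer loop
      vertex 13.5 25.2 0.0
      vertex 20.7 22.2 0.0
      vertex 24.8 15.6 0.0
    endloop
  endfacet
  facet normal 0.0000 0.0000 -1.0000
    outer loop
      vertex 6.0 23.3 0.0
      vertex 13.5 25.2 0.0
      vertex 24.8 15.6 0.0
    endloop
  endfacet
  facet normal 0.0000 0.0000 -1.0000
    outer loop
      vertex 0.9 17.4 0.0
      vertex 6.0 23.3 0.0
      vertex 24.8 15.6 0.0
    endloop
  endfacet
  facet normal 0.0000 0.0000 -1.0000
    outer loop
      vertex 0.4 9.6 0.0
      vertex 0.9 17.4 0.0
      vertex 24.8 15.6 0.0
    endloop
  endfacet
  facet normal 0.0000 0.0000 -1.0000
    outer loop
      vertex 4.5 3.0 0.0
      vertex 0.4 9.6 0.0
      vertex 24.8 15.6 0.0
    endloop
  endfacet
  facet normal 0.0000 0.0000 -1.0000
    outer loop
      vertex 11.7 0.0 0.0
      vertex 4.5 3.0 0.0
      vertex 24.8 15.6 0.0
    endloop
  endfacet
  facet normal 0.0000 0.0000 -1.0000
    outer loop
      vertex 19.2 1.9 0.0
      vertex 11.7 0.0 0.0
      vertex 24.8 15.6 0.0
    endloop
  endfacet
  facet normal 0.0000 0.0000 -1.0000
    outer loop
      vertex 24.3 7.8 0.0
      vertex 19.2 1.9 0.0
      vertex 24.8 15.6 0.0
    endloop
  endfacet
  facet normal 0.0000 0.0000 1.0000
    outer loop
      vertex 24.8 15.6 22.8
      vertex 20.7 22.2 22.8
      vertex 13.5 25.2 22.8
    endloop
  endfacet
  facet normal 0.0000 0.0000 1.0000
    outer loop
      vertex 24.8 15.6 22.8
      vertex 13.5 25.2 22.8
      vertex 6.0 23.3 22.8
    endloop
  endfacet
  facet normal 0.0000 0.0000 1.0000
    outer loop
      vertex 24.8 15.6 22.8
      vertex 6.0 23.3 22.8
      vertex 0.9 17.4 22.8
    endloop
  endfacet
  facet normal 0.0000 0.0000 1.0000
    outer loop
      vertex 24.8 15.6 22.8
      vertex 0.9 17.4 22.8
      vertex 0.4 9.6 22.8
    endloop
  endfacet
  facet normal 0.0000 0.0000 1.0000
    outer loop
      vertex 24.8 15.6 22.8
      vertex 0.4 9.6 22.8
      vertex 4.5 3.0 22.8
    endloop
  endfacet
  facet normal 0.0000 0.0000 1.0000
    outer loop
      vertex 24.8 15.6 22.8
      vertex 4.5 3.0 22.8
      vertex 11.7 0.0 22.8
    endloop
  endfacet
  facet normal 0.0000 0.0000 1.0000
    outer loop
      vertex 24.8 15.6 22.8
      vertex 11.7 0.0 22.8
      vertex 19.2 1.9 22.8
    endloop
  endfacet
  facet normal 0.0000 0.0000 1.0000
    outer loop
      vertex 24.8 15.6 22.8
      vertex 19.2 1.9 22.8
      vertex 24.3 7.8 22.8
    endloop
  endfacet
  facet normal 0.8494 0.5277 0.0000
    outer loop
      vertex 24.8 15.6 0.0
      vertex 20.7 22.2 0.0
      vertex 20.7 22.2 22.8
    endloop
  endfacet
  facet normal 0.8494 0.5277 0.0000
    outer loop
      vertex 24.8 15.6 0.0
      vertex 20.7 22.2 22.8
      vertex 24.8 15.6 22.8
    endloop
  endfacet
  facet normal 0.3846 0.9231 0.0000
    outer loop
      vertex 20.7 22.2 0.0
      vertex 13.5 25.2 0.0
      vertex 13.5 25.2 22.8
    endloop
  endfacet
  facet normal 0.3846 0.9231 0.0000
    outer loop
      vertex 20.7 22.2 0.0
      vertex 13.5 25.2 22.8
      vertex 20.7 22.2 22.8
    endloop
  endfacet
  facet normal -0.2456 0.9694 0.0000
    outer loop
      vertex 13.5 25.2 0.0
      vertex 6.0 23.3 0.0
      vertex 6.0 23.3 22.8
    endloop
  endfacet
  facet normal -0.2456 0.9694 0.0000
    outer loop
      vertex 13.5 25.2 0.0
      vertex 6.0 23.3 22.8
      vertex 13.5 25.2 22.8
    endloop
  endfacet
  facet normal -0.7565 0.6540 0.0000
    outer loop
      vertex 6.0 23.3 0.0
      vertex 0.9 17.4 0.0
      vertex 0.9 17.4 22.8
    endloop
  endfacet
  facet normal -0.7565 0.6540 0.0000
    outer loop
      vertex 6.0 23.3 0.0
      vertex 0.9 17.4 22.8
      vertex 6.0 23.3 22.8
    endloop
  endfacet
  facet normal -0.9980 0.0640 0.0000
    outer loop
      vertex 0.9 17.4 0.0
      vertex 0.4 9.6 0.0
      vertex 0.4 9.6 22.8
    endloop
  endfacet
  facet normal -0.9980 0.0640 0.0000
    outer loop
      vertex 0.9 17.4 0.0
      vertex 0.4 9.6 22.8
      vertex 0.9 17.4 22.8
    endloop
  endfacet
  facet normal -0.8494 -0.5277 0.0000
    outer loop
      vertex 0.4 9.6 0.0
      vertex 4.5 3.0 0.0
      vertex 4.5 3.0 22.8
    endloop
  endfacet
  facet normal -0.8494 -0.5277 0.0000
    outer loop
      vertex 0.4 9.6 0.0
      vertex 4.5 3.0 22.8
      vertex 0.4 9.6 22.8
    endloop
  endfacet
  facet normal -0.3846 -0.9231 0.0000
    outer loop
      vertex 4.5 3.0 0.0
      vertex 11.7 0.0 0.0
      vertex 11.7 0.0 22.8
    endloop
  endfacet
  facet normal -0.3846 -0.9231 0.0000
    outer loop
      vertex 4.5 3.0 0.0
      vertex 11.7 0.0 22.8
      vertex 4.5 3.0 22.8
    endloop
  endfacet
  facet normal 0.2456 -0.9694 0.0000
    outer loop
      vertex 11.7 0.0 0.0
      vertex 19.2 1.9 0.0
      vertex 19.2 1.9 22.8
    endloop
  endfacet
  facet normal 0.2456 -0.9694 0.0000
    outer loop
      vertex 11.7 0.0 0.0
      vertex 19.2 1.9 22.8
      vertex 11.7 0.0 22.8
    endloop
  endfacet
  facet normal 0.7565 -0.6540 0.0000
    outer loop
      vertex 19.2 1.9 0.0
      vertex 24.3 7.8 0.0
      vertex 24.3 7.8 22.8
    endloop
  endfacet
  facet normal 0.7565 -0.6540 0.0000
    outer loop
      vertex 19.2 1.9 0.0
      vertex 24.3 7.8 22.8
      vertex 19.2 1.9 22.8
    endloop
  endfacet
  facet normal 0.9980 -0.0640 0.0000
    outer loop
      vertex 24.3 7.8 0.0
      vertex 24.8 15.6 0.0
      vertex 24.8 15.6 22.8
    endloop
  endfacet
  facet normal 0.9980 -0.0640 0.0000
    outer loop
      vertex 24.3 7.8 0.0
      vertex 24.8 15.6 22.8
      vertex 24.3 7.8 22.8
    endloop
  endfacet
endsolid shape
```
; perimeter-only toolpath
G21 ; units = mm
G90 ; absolute positioning
G28 ; home
; layer 1
G0 Z2.9
G0 X24.8 Y15.6
G1 X20.7 Y22.2
G1 X13.5 Y25.2
G1 X6.0 Y23.3
G1 X0.9 Y17.4
G1 X0.4 Y9.6
G1 X4.5 Y3.0
G1 X11.7 Y0.0
G1 X19.2 Y1.9
G1 X24.3 Y7.8
G1 X24.8 Y15.6
; layer 2
G0 Z5.7
G0 X24.8 Y15.6
G1 X20.7 Y22.2
G1 X13.5 Y25.2
G1 X6.0 Y23.3
G1 X0.9 Y17.4
G1 X0.4 Y9.6
G1 X4.5 Y3.0
G1 X11.7 Y0.0
G1 X19.2 Y1.9
G1 X24.3 Y7.8
G1 X24.8 Y15.6
; layer 3
G0 Z8.6
G0 X24.8 Y15.6
G1 X20.7 Y22.2
G1 X13.5 Y25.2
G1 X6.0 Y23.3
G1 X0.9 Y17.4
G1 X0.4 Y9.6
G1 X4.5 Y3.0
G1 X11.7 Y0.0
G1 X19.2 Y1.9
G1 X24.3 Y7.8
G1 X24.8 Y15.6
; layer 4
G0 Z11.4
G0 X24.8 Y15.6
G1 X20.7 Y22.2
G1 X13.5 Y25.2
G1 X6.0 Y23.3
G1 X0.9 Y17.4
G1 X0.4 Y9.6
G1 X4.5 Y3.0
G1 X11.7 Y0.0
G1 X19.2 Y1.9
G1 X24.3 Y7.8
G1 X24.8 Y15.6
; layer 5
G0 Z14.2
G0 X24.8 Y15.6
G1 X20.7 Y22.2
G1 X13.5 Y25.2
G1 X6.0 Y23.3
G1 X0.9 Y17.4
G1 X0.4 Y9.6
G1 X4.5 Y3.0
G1 X11.7 Y0.0
G1 X19.2 Y1.9
G1 X24.3 Y7.8
G1 X24.8 Y15.6
; layer 6
G0 Z17.1
G0 X24.8 Y15.6
G1 X20.7 Y22.2
G1 X13.5 Y25.2
G1 X6.0 Y23.3
G1 X0.9 Y17.4
G1 X0.4 Y9.6
G1 X4.5 Y3.0
G1 X11.7 Y0.0
G1 X19.2 Y1.9
G1 X24.3 Y7.8
G1 X24.8 Y15.6
; layer 7
G0 Z19.9
G0 X24.8 Y15.6
G1 X20.7 Y22.2
G1 X13.5 Y25.2
G1 X6.0 Y23.3
G1 X0.9 Y17.4
G1 X0.4 Y9.6
G1 X4.5 Y3.0
G1 X11.7 Y0.0
G1 X19.2 Y1.9
G1 X24.3 Y7.8
G1 X24.8 Y15.6
; layer 8
G0 Z22.8
G0 X24.8 Y15.6
G1 X20.7 Y22.2
G1 X13.5 Y25.2
G1 X6.0 Y23.3
G1 X0.9 Y17.4
G1 X0.4 Y9.6
G1 X4.5 Y3.0
G1 X11.7 Y0.0
G1 X19.2 Y1.9
G1 X24.3 Y7.8
G1 X24.8 Y15.6
M2 ; end

The solid is a regular 10-sided prism (a cylinder approximated with 10 flat sides), circumscribed radius ≈ 12.6 mm, height ≈ 22.8 mm. Slicing at Δz = 2.9 mm — 8 equal slices spanning the solid's height, so layer i sits at z = i·h/8 — gives 8 non-empty perimeters. Each is a 10-segment closed polygon; G0 lifts to the layer z and rapids to the start vertex, then G1 traces the edges.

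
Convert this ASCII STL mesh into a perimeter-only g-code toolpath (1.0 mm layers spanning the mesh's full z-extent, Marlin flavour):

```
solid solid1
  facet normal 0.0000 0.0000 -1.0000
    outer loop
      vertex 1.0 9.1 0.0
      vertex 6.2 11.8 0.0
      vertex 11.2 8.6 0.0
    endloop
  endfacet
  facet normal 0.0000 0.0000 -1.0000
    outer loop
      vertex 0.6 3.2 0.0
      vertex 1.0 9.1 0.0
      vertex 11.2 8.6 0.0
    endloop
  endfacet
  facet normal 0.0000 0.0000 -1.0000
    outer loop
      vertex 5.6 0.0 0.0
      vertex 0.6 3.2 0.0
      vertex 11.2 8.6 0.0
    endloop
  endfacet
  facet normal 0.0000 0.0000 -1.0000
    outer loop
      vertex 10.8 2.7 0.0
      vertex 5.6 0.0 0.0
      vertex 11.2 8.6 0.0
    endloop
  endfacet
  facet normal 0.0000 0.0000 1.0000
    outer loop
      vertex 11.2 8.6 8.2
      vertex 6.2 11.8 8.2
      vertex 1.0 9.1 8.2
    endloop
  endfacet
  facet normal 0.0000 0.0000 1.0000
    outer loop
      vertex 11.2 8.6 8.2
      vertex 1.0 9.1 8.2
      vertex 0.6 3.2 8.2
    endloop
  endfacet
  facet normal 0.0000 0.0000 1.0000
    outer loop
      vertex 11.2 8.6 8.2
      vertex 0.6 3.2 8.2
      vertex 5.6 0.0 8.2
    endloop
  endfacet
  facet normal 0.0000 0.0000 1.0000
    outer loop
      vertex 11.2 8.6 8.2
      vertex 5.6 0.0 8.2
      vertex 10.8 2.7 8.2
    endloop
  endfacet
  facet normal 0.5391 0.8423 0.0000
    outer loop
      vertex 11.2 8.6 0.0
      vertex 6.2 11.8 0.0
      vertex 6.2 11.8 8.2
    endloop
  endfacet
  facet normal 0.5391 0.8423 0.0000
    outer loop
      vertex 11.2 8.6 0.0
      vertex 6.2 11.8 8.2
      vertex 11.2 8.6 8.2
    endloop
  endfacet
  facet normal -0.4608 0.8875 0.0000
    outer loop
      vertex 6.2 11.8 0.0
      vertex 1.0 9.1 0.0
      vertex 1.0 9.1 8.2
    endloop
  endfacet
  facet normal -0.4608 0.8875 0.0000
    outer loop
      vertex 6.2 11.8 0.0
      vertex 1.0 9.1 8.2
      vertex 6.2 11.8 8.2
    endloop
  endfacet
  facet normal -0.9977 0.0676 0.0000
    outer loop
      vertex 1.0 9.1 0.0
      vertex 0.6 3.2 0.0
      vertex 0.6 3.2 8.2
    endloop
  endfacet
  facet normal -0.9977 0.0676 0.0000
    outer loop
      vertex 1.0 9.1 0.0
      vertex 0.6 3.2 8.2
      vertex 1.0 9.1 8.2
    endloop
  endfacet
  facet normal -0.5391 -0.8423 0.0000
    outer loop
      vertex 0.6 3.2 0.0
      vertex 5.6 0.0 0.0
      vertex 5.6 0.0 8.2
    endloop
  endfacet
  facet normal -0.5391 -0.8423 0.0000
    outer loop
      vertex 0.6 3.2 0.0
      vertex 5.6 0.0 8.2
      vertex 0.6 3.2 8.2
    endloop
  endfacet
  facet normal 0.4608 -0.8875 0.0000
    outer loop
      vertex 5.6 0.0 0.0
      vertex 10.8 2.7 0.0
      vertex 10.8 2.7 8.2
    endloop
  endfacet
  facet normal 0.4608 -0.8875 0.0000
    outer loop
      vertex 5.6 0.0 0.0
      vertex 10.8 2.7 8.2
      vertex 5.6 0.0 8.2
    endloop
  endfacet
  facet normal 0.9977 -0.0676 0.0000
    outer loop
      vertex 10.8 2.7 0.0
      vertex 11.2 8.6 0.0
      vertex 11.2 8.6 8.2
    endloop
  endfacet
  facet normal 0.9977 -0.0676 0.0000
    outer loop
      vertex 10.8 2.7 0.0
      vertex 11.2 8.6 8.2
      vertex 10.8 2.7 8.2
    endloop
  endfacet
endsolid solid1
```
; perimeter-only toolpath
G21 ; units = mm
G90 ; absolute positioning
G28 ; home
; layer 1
G0 Z1.0
G0 X11.2 Y8.6
G1 X6.2 Y11.8
G1 X1.0 Y9.1
G1 X0.6 Y3.2
G1 X5.6 Y0.0
G1 X10.8 Y2.7
G1 X11.2 Y8.6
; layer 2
G0 Z2.0
G0 X11.2 Y8.6
G1 X6.2 Y11.8
G1 X1.0 Y9.1
G1 X0.6 Y3.2
G1 X5.6 Y0.0
G1 X10.8 Y2.7
G1 X11.2 Y8.6
; layer 3
G0 Z3.1
G0 X11.2 Y8.6
G1 X6.2 Y11.8
G1 X1.0 Y9.1
G1 X0.6 Y3.2
G1 X5.6 Y0.0
G1 X10.8 Y2.7
G1 X11.2 Y8.6
; layer 4
G0 Z4.1
G0 X11.2 Y8.6
G1 X6.2 Y11.8
G1 X1.0 Y9.1
G1 X0.6 Y3.2
G1 X5.6 Y0.0
G1 X10.8 Y2.7
G1 X11.2 Y8.6
; layer 5
G0 Z5.1
G0 X11.2 Y8.6
G1 X6.2 Y11.8
G1 X1.0 Y9.1
G1 X0.6 Y3.2
G1 X5.6 Y0.0
G1 X10.8 Y2.7
G1 X11.2 Y8.6
; layer 6
G0 Z6.1
G0 X11.2 Y8.6
G1 X6.2 Y11.8
G1 X1.0 Y9.1
G1 X0.6 Y3.2
G1 X5.6 Y0.0
G1 X10.8 Y2.7
G1 X11.2 Y8.6
; layer 7
G0 Z7.2
G0 X11.2 Y8.6
G1 X6.2 Y11.8
G1 X1.0 Y9.1
G1 X0.6 Y3.2
G1 X5.6 Y0.0
G1 X10.8 Y2.7
G1 X11.2 Y8.6
; layer 8
G0 Z8.2
G0 X11.2 Y8.6
G1 X6.2 Y11.8
G1 X1.0 Y9.1
G1 X0.6 Y3.2
G1 X5.6 Y0.0
G1 X10.8 Y2.7
G1 X11.2 Y8.6
M2 ; end

The solid is a regular 6-sided prism (a cylinder approximated with 6 flat sides), circumscribed radius ≈ 5.9 mm, height ≈ 8.2 mm. Slicing at Δz = 1.0 mm — 8 equal slices spanning the solid's height, so layer i sits at z = i·h/8 — gives 8 non-empty perimeters. Each is a 6-segment closed polygon; G0 lifts to the layer z and rapids to the start vertex, then G1 traces the edges.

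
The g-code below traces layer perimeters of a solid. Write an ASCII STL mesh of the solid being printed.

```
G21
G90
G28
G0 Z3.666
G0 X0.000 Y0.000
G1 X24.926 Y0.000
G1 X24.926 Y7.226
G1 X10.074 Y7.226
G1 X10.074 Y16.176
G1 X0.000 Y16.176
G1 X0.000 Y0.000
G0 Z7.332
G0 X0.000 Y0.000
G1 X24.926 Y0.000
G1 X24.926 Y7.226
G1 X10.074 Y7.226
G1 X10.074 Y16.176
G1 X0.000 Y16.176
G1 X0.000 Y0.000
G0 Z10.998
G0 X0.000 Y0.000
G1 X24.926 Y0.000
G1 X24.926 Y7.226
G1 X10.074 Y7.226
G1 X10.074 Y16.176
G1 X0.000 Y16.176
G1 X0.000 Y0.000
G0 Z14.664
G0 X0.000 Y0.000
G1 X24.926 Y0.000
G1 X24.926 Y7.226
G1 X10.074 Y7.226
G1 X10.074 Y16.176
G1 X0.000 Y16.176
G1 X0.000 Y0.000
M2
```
solid part
  facet normal 0.0000 0.0000 -1.0000
    outer loop
      vertex 24.926 7.226 0.000
      vertex 24.926 0.000 0.000
      vertex 0.000 0.000 0.000
    endloop
  endfacet
  facet normal 0.0000 0.0000 -1.0000
    outer loop
      vertex 10.074 7.226 0.000
      vertex 24.926 7.226 0.000
      vertex 0.000 0.000 0.000
    endloop
  endfacet
  facet normal 0.0000 0.0000 -1.0000
    outer loop
      vertex 10.074 16.176 0.000
      vertex 10.074 7.226 0.000
      vertex 0.000 0.000 0.000
    endloop
  endfacet
  facet normal 0.0000 0.0000 -1.0000
    outer loop
      vertex 0.000 16.176 0.000
      vertex 10.074 16.176 0.000
      vertex 0.000 0.000 0.000
    endloop
  endfacet
  facet normal 0.0000 0.0000 1.0000
    outer loop
      vertex 0.000 0.000 14.664
      vertex 24.926 0.000 14.664
      vertex 24.926 7.226 14.664
    endloop
  endfacet
  facet normal 0.0000 0.0000 1.0000
    outer loop
      vertex 0.000 0.000 14.664
      vertex 24.926 7.226 14.664
      vertex 10.074 7.226 14.664
    endloop
  endfacet
  facet normal 0.0000 0.0000 1.0000
    outer loop
      vertex 0.000 0.000 14.664
      vertex 10.074 7.226 14.664
      vertex 10.074 16.176 14.664
    endloop
  endfacet
  facet normal 0.0000 0.0000 1.0000
    outer loop
      vertex 0.000 0.000 14.664
      vertex 10.074 16.176 14.664
      vertex 0.000 16.176 14.664
    endloop
  endfacet
  facet normal 0.0000 -1.0000 0.0000
    outer loop
      vertex 0.000 0.000 0.000
      vertex 24.926 0.000 0.000
      vertex 24.926 0.000 14.664
    endloop
  endfacet
  facet normal 0.0000 -1.0000 0.0000
    outer loop
      vertex 0.000 0.000 0.000
      vertex 24.926 0.000 14.664
      vertex 0.000 0.000 14.664
    endloop
  endfacet
  facet normal 1.0000 0.0000 0.0000
    outer loop
      vertex 24.926 0.000 0.000
      vertex 24.926 7.226 0.000
      vertex 24.926 7.226 14.664
    endloop
  endfacet
  facet normal 1.0000 0.0000 0.0000
    outer loop
      vertex 24.926 0.000 0.000
      vertex 24.926 7.226 14.664
      vertex 24.926 0.000 14.664
    endloop
  endfacet
  facet normal 0.0000 1.0000 0.0000
    outer loop
      vertex 24.926 7.226 0.000
      vertex 10.074 7.226 0.000
      vertex 10.074 7.226 14.664
    endloop
  endfacet
  facet normal 0.0000 1.0000 0.0000
    outer loop
      vertex 24.926 7.226 0.000
      vertex 10.074 7.226 14.664
      vertex 24.926 7.226 14.664
    endloop
  endfacet
  facet normal 1.0000 0.0000 0.0000
    outer loop
      vertex 10.074 7.226 0.000
      vertex 10.074 16.176 0.000
      vertex 10.074 16.176 14.664
    endloop
  endfacet
  facet normal 1.0000 0.0000 0.0000
    outer loop
      vertex 10.074 7.226 0.000
      vertex 10.074 16.176 14.664
      vertex 10.074 7.226 14.664
    endloop
  endfacet
  facet normal 0.0000 1.0000 0.0000
    outer loop
      vertex 10.074 16.176 0.000
      vertex 0.000 16.176 0.000
      vertex 0.000 16.176 14.664
    endloop
  endfacet
  facet normal 0.0000 1.0000 0.0000
    outer loop
      vertex 10.074 16.176 0.000
      vertex 0.000 16.176 14.664
      vertex 10.074 16.176 14.664
    endloop
  endfacet
  facet normal -1.0000 0.0000 0.0000
    outer loop
      vertex 0.000 16.176 0.000
      vertex 0.000 0.000 0.000
      vertex 0.000 0.000 14.664
    endloop
  endfacet
  facet normal -1.0000 0.0000 0.0000
    outer loop
      vertex 0.000 16.176 0.000
      vertex 0.000 0.000 14.664
      vertex 0.000 16.176 14.664
    endloop
  endfacet
endsolid part

The G0 Z moves step by Δz≈3.666 mm. Every layer's G1 loop is the same polygon, so the solid is a straight extrusion of it from z=0 to z≈14.7. Closing with flat bottom and top caps and triangulating gives 20 facets — an L-shaped prism: outer 24.9 × 16.2 mm, arm thicknesses ≈ 7.23 mm (horizontal) and 10.1 mm (vertical), extruded 14.7 mm in z.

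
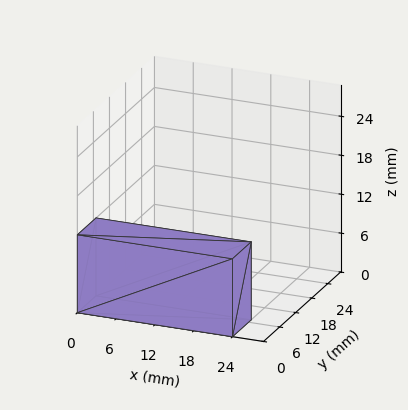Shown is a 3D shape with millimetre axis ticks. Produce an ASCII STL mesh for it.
Reading the render: the shape is a rectangular box, roughly 24 × 7 mm footprint and 12 mm tall (dimensions read to the nearest mm from the axis ticks). For the STL, each face is triangulated and given an outward normal.

solid part
  facet normal 0.0000 0.0000 -1.0000
    outer loop
      vertex 24.0 7.0 0.0
      vertex 24.0 0.0 0.0
      vertex 0.0 0.0 0.0
    endloop
  endfacet
  facet normal 0.0000 0.0000 -1.0000
    outer loop
      vertex 0.0 7.0 0.0
      vertex 24.0 7.0 0.0
      vertex 0.0 0.0 0.0
    endloop
  endfacet
  facet normal 0.0000 0.0000 1.0000
    outer loop
      vertex 0.0 0.0 12.0
      vertex 24.0 0.0 12.0
      vertex 24.0 7.0 12.0
    endloop
  endfacet
  facet normal 0.0000 0.0000 1.0000
    outer loop
      vertex 0.0 0.0 12.0
      vertex 24.0 7.0 12.0
      vertex 0.0 7.0 12.0
    endloop
  endfacet
  facet normal 0.0000 -1.0000 0.0000
    outer loop
      vertex 0.0 0.0 0.0
      vertex 24.0 0.0 0.0
      vertex 24.0 0.0 12.0
    endloop
  endfacet
  facet normal 0.0000 -1.0000 0.0000
    outer loop
      vertex 0.0 0.0 0.0
      vertex 24.0 0.0 12.0
      vertex 0.0 0.0 12.0
    endloop
  endfacet
  facet normal 0.0000 1.0000 0.0000
    outer loop
      vertex 24.0 7.0 12.0
      vertex 24.0 7.0 0.0
      vertex 0.0 7.0 0.0
    endloop
  endfacet
  facet normal 0.0000 1.0000 0.0000
    outer loop
      vertex 0.0 7.0 12.0
      vertex 24.0 7.0 12.0
      vertex 0.0 7.0 0.0
    endloop
  endfacet
  facet normal -1.0000 0.0000 0.0000
    outer loop
      vertex 0.0 7.0 12.0
      vertex 0.0 7.0 0.0
      vertex 0.0 0.0 0.0
    endloop
  endfacet
  facet normal -1.0000 0.0000 0.0000
    outer loop
      vertex 0.0 0.0 12.0
      vertex 0.0 7.0 12.0
      vertex 0.0 0.0 0.0
    endloop
  endfacet
  facet normal 1.0000 0.0000 0.0000
    outer loop
      vertex 24.0 0.0 0.0
      vertex 24.0 7.0 0.0
      vertex 24.0 7.0 12.0
    endloop
  endfacet
  facet normal 1.0000 0.0000 0.0000
    outer loop
      vertex 24.0 0.0 0.0
      vertex 24.0 7.0 12.0
      vertex 24.0 0.0 12.0
    endloop
  endfacet
endsolid part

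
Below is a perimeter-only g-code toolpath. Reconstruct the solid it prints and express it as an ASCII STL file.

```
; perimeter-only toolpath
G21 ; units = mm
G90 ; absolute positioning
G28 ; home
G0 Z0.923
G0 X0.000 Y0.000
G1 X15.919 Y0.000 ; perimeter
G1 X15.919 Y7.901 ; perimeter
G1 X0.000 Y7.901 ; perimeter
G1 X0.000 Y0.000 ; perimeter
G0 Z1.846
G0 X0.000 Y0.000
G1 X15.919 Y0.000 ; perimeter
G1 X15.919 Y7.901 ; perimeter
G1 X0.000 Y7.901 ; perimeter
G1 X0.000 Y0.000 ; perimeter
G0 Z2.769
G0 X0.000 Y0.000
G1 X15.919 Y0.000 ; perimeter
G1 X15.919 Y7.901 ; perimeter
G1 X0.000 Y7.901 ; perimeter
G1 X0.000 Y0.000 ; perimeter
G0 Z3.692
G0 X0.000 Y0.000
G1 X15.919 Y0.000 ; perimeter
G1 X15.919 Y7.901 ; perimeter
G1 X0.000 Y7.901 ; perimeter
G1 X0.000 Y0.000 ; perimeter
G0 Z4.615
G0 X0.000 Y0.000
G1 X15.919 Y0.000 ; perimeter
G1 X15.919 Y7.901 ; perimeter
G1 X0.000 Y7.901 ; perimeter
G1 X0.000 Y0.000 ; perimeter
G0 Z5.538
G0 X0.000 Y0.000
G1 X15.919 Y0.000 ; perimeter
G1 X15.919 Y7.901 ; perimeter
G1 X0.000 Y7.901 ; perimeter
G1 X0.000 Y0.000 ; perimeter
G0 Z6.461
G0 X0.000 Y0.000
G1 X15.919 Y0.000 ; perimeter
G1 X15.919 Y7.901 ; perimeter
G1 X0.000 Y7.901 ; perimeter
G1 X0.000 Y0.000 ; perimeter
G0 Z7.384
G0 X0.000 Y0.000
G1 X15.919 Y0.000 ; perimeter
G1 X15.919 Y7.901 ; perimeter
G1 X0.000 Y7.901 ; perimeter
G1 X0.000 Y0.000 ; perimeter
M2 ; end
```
solid part
  facet normal 0.0000 0.0000 -1.0000
    outer loop
      vertex 15.919 7.901 0.000
      vertex 15.919 0.000 0.000
      vertex 0.000 0.000 0.000
    endloop
  endfacet
  facet normal 0.0000 0.0000 -1.0000
    outer loop
      vertex 0.000 7.901 0.000
      vertex 15.919 7.901 0.000
      vertex 0.000 0.000 0.000
    endloop
  endfacet
  facet normal 0.0000 0.0000 1.0000
    outer loop
      vertex 0.000 0.000 7.384
      vertex 15.919 0.000 7.384
      vertex 15.919 7.901 7.384
    endloop
  endfacet
  facet normal 0.0000 0.0000 1.0000
    outer loop
      vertex 0.000 0.000 7.384
      vertex 15.919 7.901 7.384
      vertex 0.000 7.901 7.384
    endloop
  endfacet
  facet normal 0.0000 -1.0000 0.0000
    outer loop
      vertex 0.000 0.000 0.000
      vertex 15.919 0.000 0.000
      vertex 15.919 0.000 7.384
    endloop
  endfacet
  facet normal 0.0000 -1.0000 0.0000
    outer loop
      vertex 0.000 0.000 0.000
      vertex 15.919 0.000 7.384
      vertex 0.000 0.000 7.384
    endloop
  endfacet
  facet normal 0.0000 1.0000 0.0000
    outer loop
      vertex 15.919 7.901 7.384
      vertex 15.919 7.901 0.000
      vertex 0.000 7.901 0.000
    endloop
  endfacet
  facet normal 0.0000 1.0000 0.0000
    outer loop
      vertex 0.000 7.901 7.384
      vertex 15.919 7.901 7.384
      vertex 0.000 7.901 0.000
    endloop
  endfacet
  facet normal -1.0000 0.0000 0.0000
    outer loop
      vertex 0.000 7.901 7.384
      vertex 0.000 7.901 0.000
      vertex 0.000 0.000 0.000
    endloop
  endfacet
  facet normal -1.0000 0.0000 0.0000
    outer loop
      vertex 0.000 0.000 7.384
      vertex 0.000 7.901 7.384
      vertex 0.000 0.000 0.000
    endloop
  endfacet
  facet normal 1.0000 0.0000 0.0000
    outer loop
      vertex 15.919 0.000 0.000
      vertex 15.919 7.901 0.000
      vertex 15.919 7.901 7.384
    endloop
  endfacet
  facet normal 1.0000 0.0000 0.0000
    outer loop
      vertex 15.919 0.000 0.000
      vertex 15.919 7.901 7.384
      vertex 15.919 0.000 7.384
    endloop
  endfacet
endsolid part

The G0 Z moves step by Δz≈0.923 mm. Every layer's G1 loop is the same polygon, so the solid is a straight extrusion of it from z=0 to z≈7.38. Closing with flat bottom and top caps and triangulating gives 12 facets — a rectangular box, roughly 15.9 × 7.9 mm footprint and 7.38 mm tall.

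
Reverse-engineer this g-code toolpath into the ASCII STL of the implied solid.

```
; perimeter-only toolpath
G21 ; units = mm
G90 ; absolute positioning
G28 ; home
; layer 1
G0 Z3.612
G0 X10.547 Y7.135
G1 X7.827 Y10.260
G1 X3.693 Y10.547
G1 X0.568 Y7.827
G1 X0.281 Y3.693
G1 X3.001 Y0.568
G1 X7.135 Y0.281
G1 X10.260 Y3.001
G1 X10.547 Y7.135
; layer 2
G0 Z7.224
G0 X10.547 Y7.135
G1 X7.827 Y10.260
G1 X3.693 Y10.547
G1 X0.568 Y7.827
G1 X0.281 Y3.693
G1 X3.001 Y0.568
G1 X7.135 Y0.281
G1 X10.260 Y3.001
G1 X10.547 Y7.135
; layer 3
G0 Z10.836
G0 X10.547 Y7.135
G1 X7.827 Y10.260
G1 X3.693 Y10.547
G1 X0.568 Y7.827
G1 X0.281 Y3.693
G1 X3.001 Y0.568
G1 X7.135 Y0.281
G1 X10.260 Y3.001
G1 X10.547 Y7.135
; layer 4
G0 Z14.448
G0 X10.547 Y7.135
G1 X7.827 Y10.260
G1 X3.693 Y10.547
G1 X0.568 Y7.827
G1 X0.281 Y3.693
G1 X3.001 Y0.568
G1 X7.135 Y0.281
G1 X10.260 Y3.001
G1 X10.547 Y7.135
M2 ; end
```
solid part
  facet normal 0.0000 0.0000 -1.0000
    outer loop
      vertex 3.693 10.547 0.000
      vertex 7.827 10.260 0.000
      vertex 10.547 7.135 0.000
    endloop
  endfacet
  facet normal 0.0000 0.0000 -1.0000
    outer loop
      vertex 0.568 7.827 0.000
      vertex 3.693 10.547 0.000
      vertex 10.547 7.135 0.000
    endloop
  endfacet
  facet normal 0.0000 0.0000 -1.0000
    outer loop
      vertex 0.281 3.693 0.000
      vertex 0.568 7.827 0.000
      vertex 10.547 7.135 0.000
    endloop
  endfacet
  facet normal 0.0000 0.0000 -1.0000
    outer loop
      vertex 3.001 0.568 0.000
      vertex 0.281 3.693 0.000
      vertex 10.547 7.135 0.000
    endloop
  endfacet
  facet normal 0.0000 0.0000 -1.0000
    outer loop
      vertex 7.135 0.281 0.000
      vertex 3.001 0.568 0.000
      vertex 10.547 7.135 0.000
    endloop
  endfacet
  facet normal 0.0000 0.0000 -1.0000
    outer loop
      vertex 10.260 3.001 0.000
      vertex 7.135 0.281 0.000
      vertex 10.547 7.135 0.000
    endloop
  endfacet
  facet normal 0.0000 0.0000 1.0000
    outer loop
      vertex 10.547 7.135 14.448
      vertex 7.827 10.260 14.448
      vertex 3.693 10.547 14.448
    endloop
  endfacet
  facet normal 0.0000 0.0000 1.0000
    outer loop
      vertex 10.547 7.135 14.448
      vertex 3.693 10.547 14.448
      vertex 0.568 7.827 14.448
    endloop
  endfacet
  facet normal 0.0000 0.0000 1.0000
    outer loop
      vertex 10.547 7.135 14.448
      vertex 0.568 7.827 14.448
      vertex 0.281 3.693 14.448
    endloop
  endfacet
  facet normal 0.0000 0.0000 1.0000
    outer loop
      vertex 10.547 7.135 14.448
      vertex 0.281 3.693 14.448
      vertex 3.001 0.568 14.448
    endloop
  endfacet
  facet normal 0.0000 0.0000 1.0000
    outer loop
      vertex 10.547 7.135 14.448
      vertex 3.001 0.568 14.448
      vertex 7.135 0.281 14.448
    endloop
  endfacet
  facet normal 0.0000 0.0000 1.0000
    outer loop
      vertex 10.547 7.135 14.448
      vertex 7.135 0.281 14.448
      vertex 10.260 3.001 14.448
    endloop
  endfacet
  facet normal 0.7543 0.6565 0.0000
    outer loop
      vertex 10.547 7.135 0.000
      vertex 7.827 10.260 0.000
      vertex 7.827 10.260 14.448
    endloop
  endfacet
  facet normal 0.7543 0.6565 0.0000
    outer loop
      vertex 10.547 7.135 0.000
      vertex 7.827 10.260 14.448
      vertex 10.547 7.135 14.448
    endloop
  endfacet
  facet normal 0.0693 0.9976 0.0000
    outer loop
      vertex 7.827 10.260 0.000
      vertex 3.693 10.547 0.000
      vertex 3.693 10.547 14.448
    endloop
  endfacet
  facet normal 0.0693 0.9976 0.0000
    outer loop
      vertex 7.827 10.260 0.000
      vertex 3.693 10.547 14.448
      vertex 7.827 10.260 14.448
    endloop
  endfacet
  facet normal -0.6565 0.7543 0.0000
    outer loop
      vertex 3.693 10.547 0.000
      vertex 0.568 7.827 0.000
      vertex 0.568 7.827 14.448
    endloop
  endfacet
  facet normal -0.6565 0.7543 0.0000
    outer loop
      vertex 3.693 10.547 0.000
      vertex 0.568 7.827 14.448
      vertex 3.693 10.547 14.448
    endloop
  endfacet
  facet normal -0.9976 0.0693 0.0000
    outer loop
      vertex 0.568 7.827 0.000
      vertex 0.281 3.693 0.000
      vertex 0.281 3.693 14.448
    endloop
  endfacet
  facet normal -0.9976 0.0693 0.0000
    outer loop
      vertex 0.568 7.827 0.000
      vertex 0.281 3.693 14.448
      vertex 0.568 7.827 14.448
    endloop
  endfacet
  facet normal -0.7543 -0.6565 0.0000
    outer loop
      vertex 0.281 3.693 0.000
      vertex 3.001 0.568 0.000
      vertex 3.001 0.568 14.448
    endloop
  endfacet
  facet normal -0.7543 -0.6565 0.0000
    outer loop
      vertex 0.281 3.693 0.000
      vertex 3.001 0.568 14.448
      vertex 0.281 3.693 14.448
    endloop
  endfacet
  facet normal -0.0693 -0.9976 0.0000
    outer loop
      vertex 3.001 0.568 0.000
      vertex 7.135 0.281 0.000
      vertex 7.135 0.281 14.448
    endloop
  endfacet
  facet normal -0.0693 -0.9976 0.0000
    outer loop
      vertex 3.001 0.568 0.000
      vertex 7.135 0.281 14.448
      vertex 3.001 0.568 14.448
    endloop
  endfacet
  facet normal 0.6565 -0.7543 0.0000
    outer loop
      vertex 7.135 0.281 0.000
      vertex 10.260 3.001 0.000
      vertex 10.260 3.001 14.448
    endloop
  endfacet
  facet normal 0.6565 -0.7543 0.0000
    outer loop
      vertex 7.135 0.281 0.000
      vertex 10.260 3.001 14.448
      vertex 7.135 0.281 14.448
    endloop
  endfacet
  facet normal 0.9976 -0.0693 0.0000
    outer loop
      vertex 10.260 3.001 0.000
      vertex 10.547 7.135 0.000
      vertex 10.547 7.135 14.448
    endloop
  endfacet
  facet normal 0.9976 -0.0693 0.0000
    outer loop
      vertex 10.260 3.001 0.000
      vertex 10.547 7.135 14.448
      vertex 10.260 3.001 14.448
    endloop
  endfacet
endsolid part

The G0 Z moves step by Δz≈3.612 mm. Every layer's G1 loop is the same polygon, so the solid is a straight extrusion of it from z=0 to z≈14.4. Closing with flat bottom and top caps and triangulating gives 28 facets — a regular 8-sided prism (a cylinder approximated with 8 flat sides), circumscribed radius ≈ 5.41 mm, height ≈ 14.4 mm.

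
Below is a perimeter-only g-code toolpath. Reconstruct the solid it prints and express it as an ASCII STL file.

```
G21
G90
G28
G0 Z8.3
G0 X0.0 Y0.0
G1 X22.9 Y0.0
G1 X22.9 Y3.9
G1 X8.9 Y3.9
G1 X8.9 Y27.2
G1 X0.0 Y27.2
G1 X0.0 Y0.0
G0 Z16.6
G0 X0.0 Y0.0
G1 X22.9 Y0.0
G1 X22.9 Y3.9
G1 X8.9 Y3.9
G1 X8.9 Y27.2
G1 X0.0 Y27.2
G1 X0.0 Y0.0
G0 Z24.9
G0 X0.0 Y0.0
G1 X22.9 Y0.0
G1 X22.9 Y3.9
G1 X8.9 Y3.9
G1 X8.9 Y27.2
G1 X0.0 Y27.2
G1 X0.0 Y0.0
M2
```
solid part
  facet normal 0.0000 0.0000 -1.0000
    outer loop
      vertex 22.9 3.9 0.0
      vertex 22.9 0.0 0.0
      vertex 0.0 0.0 0.0
    endloop
  endfacet
  facet normal 0.0000 0.0000 -1.0000
    outer loop
      vertex 8.9 3.9 0.0
      vertex 22.9 3.9 0.0
      vertex 0.0 0.0 0.0
    endloop
  endfacet
  facet normal 0.0000 0.0000 -1.0000
    outer loop
      vertex 8.9 27.2 0.0
      vertex 8.9 3.9 0.0
      vertex 0.0 0.0 0.0
    endloop
  endfacet
  facet normal 0.0000 0.0000 -1.0000
    outer loop
      vertex 0.0 27.2 0.0
      vertex 8.9 27.2 0.0
      vertex 0.0 0.0 0.0
    endloop
  endfacet
  facet normal 0.0000 0.0000 1.0000
    outer loop
      vertex 0.0 0.0 24.9
      vertex 22.9 0.0 24.9
      vertex 22.9 3.9 24.9
    endloop
  endfacet
  facet normal 0.0000 0.0000 1.0000
    outer loop
      vertex 0.0 0.0 24.9
      vertex 22.9 3.9 24.9
      vertex 8.9 3.9 24.9
    endloop
  endfacet
  facet normal 0.0000 0.0000 1.0000
    outer loop
      vertex 0.0 0.0 24.9
      vertex 8.9 3.9 24.9
      vertex 8.9 27.2 24.9
    endloop
  endfacet
  facet normal 0.0000 0.0000 1.0000
    outer loop
      vertex 0.0 0.0 24.9
      vertex 8.9 27.2 24.9
      vertex 0.0 27.2 24.9
    endloop
  endfacet
  facet normal 0.0000 -1.0000 0.0000
    outer loop
      vertex 0.0 0.0 0.0
      vertex 22.9 0.0 0.0
      vertex 22.9 0.0 24.9
    endloop
  endfacet
  facet normal 0.0000 -1.0000 0.0000
    outer loop
      vertex 0.0 0.0 0.0
      vertex 22.9 0.0 24.9
      vertex 0.0 0.0 24.9
    endloop
  endfacet
  facet normal 1.0000 0.0000 0.0000
    outer loop
      vertex 22.9 0.0 0.0
      vertex 22.9 3.9 0.0
      vertex 22.9 3.9 24.9
    endloop
  endfacet
  facet normal 1.0000 0.0000 0.0000
    outer loop
      vertex 22.9 0.0 0.0
      vertex 22.9 3.9 24.9
      vertex 22.9 0.0 24.9
    endloop
  endfacet
  facet normal 0.0000 1.0000 0.0000
    outer loop
      vertex 22.9 3.9 0.0
      vertex 8.9 3.9 0.0
      vertex 8.9 3.9 24.9
    endloop
  endfacet
  facet normal 0.0000 1.0000 0.0000
    outer loop
      vertex 22.9 3.9 0.0
      vertex 8.9 3.9 24.9
      vertex 22.9 3.9 24.9
    endloop
  endfacet
  facet normal 1.0000 0.0000 0.0000
    outer loop
      vertex 8.9 3.9 0.0
      vertex 8.9 27.2 0.0
      vertex 8.9 27.2 24.9
    endloop
  endfacet
  facet normal 1.0000 0.0000 0.0000
    outer loop
      vertex 8.9 3.9 0.0
      vertex 8.9 27.2 24.9
      vertex 8.9 3.9 24.9
    endloop
  endfacet
  facet normal 0.0000 1.0000 0.0000
    outer loop
      vertex 8.9 27.2 0.0
      vertex 0.0 27.2 0.0
      vertex 0.0 27.2 24.9
    endloop
  endfacet
  facet normal 0.0000 1.0000 0.0000
    outer loop
      vertex 8.9 27.2 0.0
      vertex 0.0 27.2 24.9
      vertex 8.9 27.2 24.9
    endloop
  endfacet
  facet normal -1.0000 0.0000 0.0000
    outer loop
      vertex 0.0 27.2 0.0
      vertex 0.0 0.0 0.0
      vertex 0.0 0.0 24.9
    endloop
  endfacet
  facet normal -1.0000 0.0000 0.0000
    outer loop
      vertex 0.0 27.2 0.0
      vertex 0.0 0.0 24.9
      vertex 0.0 27.2 24.9
    endloop
  endfacet
endsolid part

The G0 Z moves step by Δz≈8.3 mm. Every layer's G1 loop is the same polygon, so the solid is a straight extrusion of it from z=0 to z≈24.9. Closing with flat bottom and top caps and triangulating gives 20 facets — an L-shaped prism: outer 22.9 × 27.2 mm, arm thicknesses ≈ 3.9 mm (horizontal) and 8.9 mm (vertical), extruded 24.9 mm in z.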